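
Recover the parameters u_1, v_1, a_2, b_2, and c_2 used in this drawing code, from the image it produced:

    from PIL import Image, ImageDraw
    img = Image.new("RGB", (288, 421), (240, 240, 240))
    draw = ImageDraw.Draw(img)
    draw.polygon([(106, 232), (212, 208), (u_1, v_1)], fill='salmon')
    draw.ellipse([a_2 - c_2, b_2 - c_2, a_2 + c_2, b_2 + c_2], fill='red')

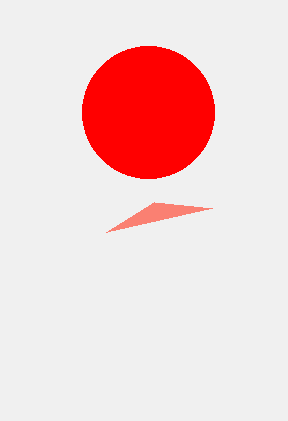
u_1 = 154
v_1 = 202
a_2 = 148
b_2 = 112
c_2 = 66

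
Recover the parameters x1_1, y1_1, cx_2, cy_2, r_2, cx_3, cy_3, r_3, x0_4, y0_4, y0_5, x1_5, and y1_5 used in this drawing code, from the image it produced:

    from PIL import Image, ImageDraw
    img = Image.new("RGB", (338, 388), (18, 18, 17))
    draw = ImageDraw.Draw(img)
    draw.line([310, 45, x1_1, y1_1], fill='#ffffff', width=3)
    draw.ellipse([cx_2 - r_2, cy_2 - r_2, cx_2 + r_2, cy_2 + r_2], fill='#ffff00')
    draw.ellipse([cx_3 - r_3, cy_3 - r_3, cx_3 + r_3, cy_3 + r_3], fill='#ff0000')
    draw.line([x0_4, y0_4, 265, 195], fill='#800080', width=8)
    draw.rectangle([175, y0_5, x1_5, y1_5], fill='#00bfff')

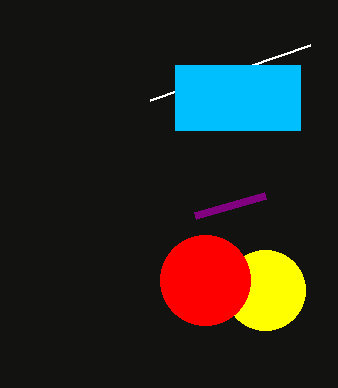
x1_1 = 150
y1_1 = 100
cx_2 = 265
cy_2 = 290
r_2 = 40
cx_3 = 205
cy_3 = 280
r_3 = 45
x0_4 = 195
y0_4 = 215
y0_5 = 65
x1_5 = 300
y1_5 = 130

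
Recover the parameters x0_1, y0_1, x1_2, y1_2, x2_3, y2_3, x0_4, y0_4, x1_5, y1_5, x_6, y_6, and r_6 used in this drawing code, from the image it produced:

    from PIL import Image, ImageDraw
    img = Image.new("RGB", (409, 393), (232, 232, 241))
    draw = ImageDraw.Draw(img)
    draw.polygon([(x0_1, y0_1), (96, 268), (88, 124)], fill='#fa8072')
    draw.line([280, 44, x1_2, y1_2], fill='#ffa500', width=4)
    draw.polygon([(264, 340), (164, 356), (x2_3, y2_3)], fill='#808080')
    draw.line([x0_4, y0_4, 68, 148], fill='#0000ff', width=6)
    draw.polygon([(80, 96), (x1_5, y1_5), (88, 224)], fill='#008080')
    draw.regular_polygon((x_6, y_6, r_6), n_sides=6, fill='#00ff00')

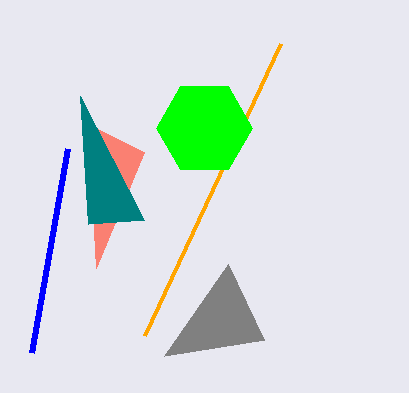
x0_1 = 144, y0_1 = 152, x1_2 = 144, y1_2 = 336, x2_3 = 228, y2_3 = 264, x0_4 = 32, y0_4 = 352, x1_5 = 144, y1_5 = 220, x_6 = 204, y_6 = 128, r_6 = 48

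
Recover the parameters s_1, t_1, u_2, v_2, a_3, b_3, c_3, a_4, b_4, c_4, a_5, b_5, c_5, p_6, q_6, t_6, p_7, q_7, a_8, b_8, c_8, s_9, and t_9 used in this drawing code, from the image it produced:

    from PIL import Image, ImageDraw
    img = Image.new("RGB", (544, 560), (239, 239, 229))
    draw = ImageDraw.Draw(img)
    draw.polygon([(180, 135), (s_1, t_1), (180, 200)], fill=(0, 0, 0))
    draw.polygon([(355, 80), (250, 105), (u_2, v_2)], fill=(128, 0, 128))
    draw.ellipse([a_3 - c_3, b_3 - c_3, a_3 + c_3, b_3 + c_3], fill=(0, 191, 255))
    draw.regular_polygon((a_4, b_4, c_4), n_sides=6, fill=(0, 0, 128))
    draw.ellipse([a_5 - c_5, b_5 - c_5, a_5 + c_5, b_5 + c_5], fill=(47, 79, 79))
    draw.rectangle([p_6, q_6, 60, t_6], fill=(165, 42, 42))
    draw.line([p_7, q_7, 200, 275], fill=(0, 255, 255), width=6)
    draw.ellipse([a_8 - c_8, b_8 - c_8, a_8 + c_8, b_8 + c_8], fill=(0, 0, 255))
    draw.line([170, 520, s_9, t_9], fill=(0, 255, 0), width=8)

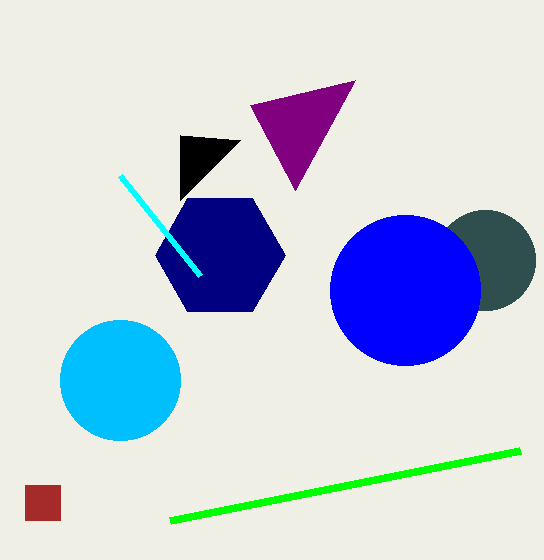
s_1 = 240, t_1 = 140, u_2 = 295, v_2 = 190, a_3 = 120, b_3 = 380, c_3 = 60, a_4 = 220, b_4 = 255, c_4 = 65, a_5 = 485, b_5 = 260, c_5 = 50, p_6 = 25, q_6 = 485, t_6 = 520, p_7 = 120, q_7 = 175, a_8 = 405, b_8 = 290, c_8 = 75, s_9 = 520, t_9 = 450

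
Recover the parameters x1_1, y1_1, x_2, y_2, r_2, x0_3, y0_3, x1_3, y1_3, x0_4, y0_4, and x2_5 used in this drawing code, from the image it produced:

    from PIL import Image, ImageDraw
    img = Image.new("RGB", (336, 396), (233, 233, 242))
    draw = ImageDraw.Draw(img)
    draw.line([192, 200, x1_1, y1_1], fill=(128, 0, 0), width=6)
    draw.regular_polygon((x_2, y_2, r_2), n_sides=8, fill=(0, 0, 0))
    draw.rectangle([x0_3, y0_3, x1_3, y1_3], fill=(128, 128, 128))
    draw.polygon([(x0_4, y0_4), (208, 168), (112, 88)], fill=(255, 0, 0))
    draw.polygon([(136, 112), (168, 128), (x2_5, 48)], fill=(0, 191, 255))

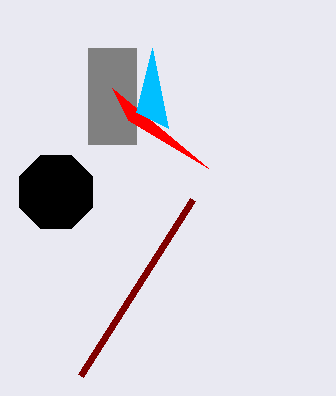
x1_1 = 80; y1_1 = 376; x_2 = 56; y_2 = 192; r_2 = 40; x0_3 = 88; y0_3 = 48; x1_3 = 136; y1_3 = 144; x0_4 = 128; y0_4 = 120; x2_5 = 152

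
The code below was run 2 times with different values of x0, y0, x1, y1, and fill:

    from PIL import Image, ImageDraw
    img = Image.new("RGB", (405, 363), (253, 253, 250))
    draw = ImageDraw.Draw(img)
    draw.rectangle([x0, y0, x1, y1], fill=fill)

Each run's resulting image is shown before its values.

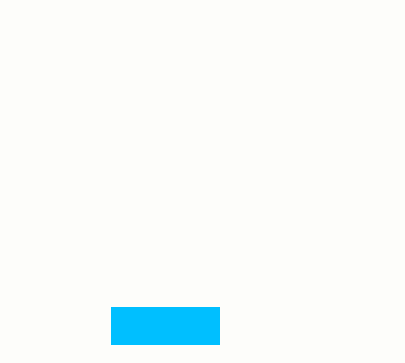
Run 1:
x0 = 111, y0 = 307, x1 = 219, y1 = 344, fill = 'deepskyblue'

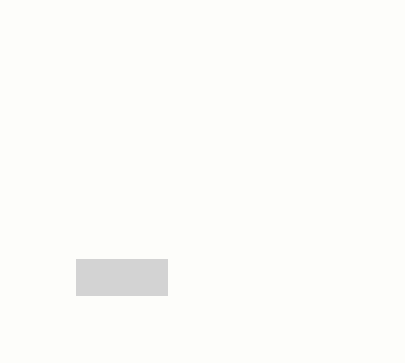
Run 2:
x0 = 76; y0 = 259; x1 = 167; y1 = 295; fill = 'lightgray'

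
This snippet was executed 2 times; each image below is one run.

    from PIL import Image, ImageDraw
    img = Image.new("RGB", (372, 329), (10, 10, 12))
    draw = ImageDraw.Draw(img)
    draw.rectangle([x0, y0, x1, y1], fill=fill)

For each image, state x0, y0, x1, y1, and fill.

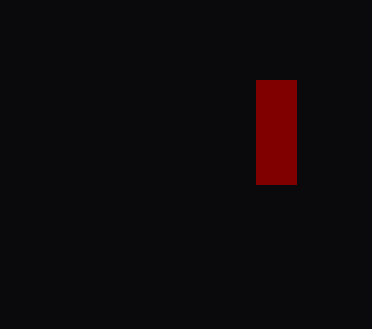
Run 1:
x0 = 256, y0 = 80, x1 = 296, y1 = 184, fill = 'maroon'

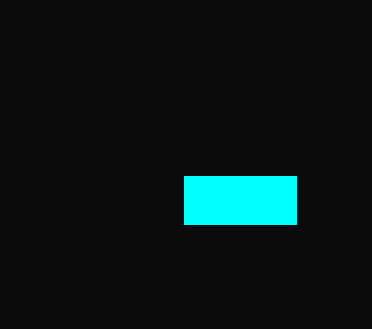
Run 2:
x0 = 184
y0 = 176
x1 = 296
y1 = 224
fill = 'cyan'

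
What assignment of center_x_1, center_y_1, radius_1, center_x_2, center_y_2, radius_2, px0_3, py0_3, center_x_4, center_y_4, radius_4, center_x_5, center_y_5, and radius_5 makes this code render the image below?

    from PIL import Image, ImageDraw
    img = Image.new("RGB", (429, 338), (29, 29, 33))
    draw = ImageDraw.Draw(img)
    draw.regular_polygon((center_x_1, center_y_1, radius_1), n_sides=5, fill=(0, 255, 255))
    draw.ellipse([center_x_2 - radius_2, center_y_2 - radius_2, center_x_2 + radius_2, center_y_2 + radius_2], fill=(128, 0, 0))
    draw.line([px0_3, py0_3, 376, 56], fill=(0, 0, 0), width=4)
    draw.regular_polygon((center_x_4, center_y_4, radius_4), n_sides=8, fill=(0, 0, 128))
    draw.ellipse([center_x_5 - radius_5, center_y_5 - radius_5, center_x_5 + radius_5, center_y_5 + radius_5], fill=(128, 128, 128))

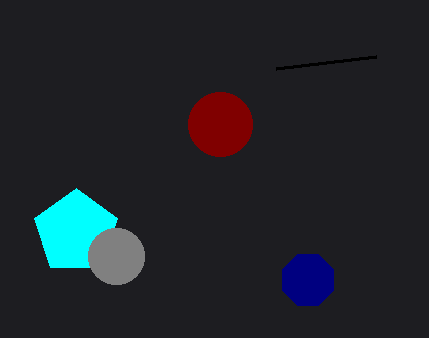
center_x_1 = 76, center_y_1 = 232, radius_1 = 44, center_x_2 = 220, center_y_2 = 124, radius_2 = 32, px0_3 = 276, py0_3 = 68, center_x_4 = 308, center_y_4 = 280, radius_4 = 28, center_x_5 = 116, center_y_5 = 256, radius_5 = 28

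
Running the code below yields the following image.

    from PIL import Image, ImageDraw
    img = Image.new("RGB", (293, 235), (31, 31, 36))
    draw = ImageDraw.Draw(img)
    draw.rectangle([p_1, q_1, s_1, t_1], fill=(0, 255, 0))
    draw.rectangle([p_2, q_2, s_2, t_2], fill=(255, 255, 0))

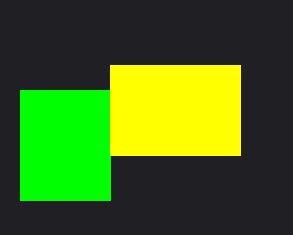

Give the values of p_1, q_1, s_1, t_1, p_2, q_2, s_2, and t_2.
p_1 = 20
q_1 = 90
s_1 = 110
t_1 = 200
p_2 = 110
q_2 = 65
s_2 = 240
t_2 = 155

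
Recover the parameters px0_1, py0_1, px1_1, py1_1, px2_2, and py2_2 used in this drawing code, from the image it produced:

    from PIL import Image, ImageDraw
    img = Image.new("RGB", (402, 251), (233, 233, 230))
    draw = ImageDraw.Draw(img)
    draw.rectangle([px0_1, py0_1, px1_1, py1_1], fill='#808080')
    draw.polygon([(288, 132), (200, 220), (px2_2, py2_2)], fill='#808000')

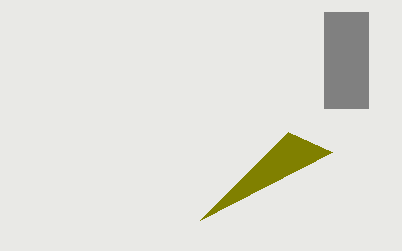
px0_1 = 324; py0_1 = 12; px1_1 = 368; py1_1 = 108; px2_2 = 332; py2_2 = 152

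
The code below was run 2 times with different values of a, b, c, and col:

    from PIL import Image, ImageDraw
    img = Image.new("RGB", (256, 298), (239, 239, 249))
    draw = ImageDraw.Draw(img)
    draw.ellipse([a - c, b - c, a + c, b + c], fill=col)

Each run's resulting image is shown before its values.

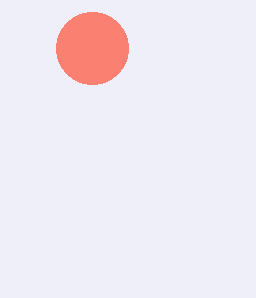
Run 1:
a = 92; b = 48; c = 36; col = 'salmon'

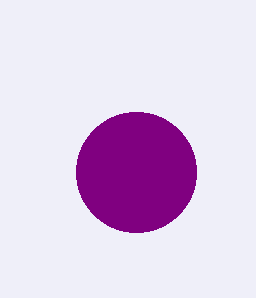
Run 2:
a = 136; b = 172; c = 60; col = 'purple'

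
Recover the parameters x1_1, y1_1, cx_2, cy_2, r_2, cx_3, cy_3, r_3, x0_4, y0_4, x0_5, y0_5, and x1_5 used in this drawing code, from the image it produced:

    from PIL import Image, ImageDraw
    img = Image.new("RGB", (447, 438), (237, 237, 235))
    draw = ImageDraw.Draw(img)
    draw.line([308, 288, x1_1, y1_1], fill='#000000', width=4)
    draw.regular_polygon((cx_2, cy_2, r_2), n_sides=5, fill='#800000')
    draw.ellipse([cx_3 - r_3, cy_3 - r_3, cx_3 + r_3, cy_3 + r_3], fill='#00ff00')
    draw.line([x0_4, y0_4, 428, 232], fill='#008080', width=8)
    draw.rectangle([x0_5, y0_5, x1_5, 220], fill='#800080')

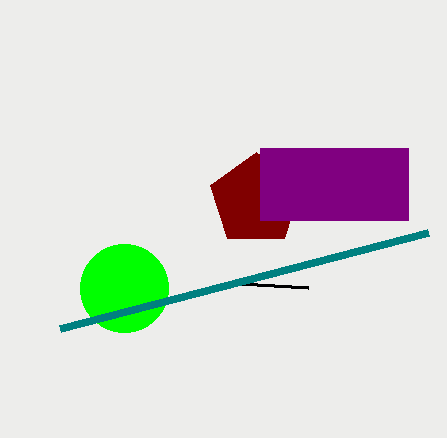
x1_1 = 240; y1_1 = 284; cx_2 = 256; cy_2 = 200; r_2 = 48; cx_3 = 124; cy_3 = 288; r_3 = 44; x0_4 = 60; y0_4 = 328; x0_5 = 260; y0_5 = 148; x1_5 = 408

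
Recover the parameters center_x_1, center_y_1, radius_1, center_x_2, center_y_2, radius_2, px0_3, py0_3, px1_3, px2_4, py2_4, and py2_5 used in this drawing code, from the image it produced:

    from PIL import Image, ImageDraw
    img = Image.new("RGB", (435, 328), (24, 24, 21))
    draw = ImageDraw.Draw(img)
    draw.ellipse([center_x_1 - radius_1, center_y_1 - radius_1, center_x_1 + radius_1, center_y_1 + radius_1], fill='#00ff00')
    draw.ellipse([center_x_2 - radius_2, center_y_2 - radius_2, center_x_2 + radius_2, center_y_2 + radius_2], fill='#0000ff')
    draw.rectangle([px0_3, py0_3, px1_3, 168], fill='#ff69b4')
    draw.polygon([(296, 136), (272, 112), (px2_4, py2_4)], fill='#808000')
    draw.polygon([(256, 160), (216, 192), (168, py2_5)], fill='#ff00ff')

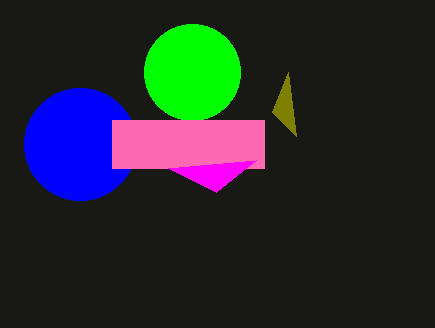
center_x_1 = 192, center_y_1 = 72, radius_1 = 48, center_x_2 = 80, center_y_2 = 144, radius_2 = 56, px0_3 = 112, py0_3 = 120, px1_3 = 264, px2_4 = 288, py2_4 = 72, py2_5 = 168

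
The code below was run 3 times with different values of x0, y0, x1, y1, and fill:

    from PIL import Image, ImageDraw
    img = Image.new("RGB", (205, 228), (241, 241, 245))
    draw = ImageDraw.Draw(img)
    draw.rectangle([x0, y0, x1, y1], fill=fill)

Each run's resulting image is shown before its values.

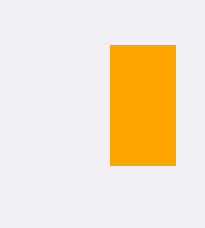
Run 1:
x0 = 110; y0 = 45; x1 = 175; y1 = 165; fill = 'orange'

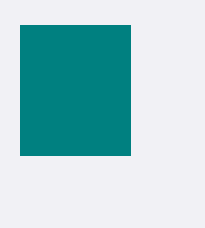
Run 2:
x0 = 20, y0 = 25, x1 = 130, y1 = 155, fill = 'teal'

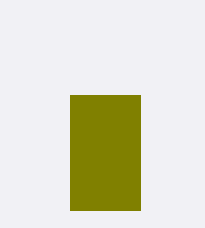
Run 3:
x0 = 70, y0 = 95, x1 = 140, y1 = 210, fill = 'olive'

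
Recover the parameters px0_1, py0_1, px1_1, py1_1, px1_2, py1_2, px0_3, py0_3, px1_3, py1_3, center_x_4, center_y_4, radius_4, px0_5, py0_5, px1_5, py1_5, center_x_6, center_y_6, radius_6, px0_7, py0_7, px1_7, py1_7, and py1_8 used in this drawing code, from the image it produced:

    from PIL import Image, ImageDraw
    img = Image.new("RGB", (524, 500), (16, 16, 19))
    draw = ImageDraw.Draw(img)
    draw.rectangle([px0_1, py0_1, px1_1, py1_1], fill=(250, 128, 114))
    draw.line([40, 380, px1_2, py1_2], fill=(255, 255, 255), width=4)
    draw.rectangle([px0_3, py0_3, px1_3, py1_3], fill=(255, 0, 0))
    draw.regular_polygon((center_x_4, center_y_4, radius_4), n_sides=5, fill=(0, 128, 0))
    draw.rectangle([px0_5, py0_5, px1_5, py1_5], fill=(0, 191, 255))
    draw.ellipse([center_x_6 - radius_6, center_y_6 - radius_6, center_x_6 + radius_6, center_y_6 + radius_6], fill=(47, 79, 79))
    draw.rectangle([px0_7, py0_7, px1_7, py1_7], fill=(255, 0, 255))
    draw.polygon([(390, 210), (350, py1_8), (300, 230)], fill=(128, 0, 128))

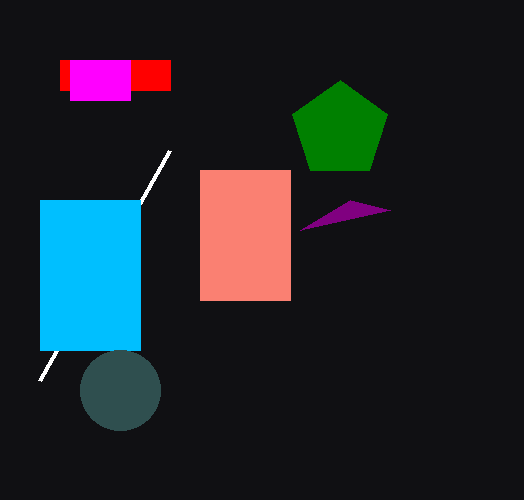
px0_1 = 200, py0_1 = 170, px1_1 = 290, py1_1 = 300, px1_2 = 170, py1_2 = 150, px0_3 = 60, py0_3 = 60, px1_3 = 170, py1_3 = 90, center_x_4 = 340, center_y_4 = 130, radius_4 = 50, px0_5 = 40, py0_5 = 200, px1_5 = 140, py1_5 = 350, center_x_6 = 120, center_y_6 = 390, radius_6 = 40, px0_7 = 70, py0_7 = 60, px1_7 = 130, py1_7 = 100, py1_8 = 200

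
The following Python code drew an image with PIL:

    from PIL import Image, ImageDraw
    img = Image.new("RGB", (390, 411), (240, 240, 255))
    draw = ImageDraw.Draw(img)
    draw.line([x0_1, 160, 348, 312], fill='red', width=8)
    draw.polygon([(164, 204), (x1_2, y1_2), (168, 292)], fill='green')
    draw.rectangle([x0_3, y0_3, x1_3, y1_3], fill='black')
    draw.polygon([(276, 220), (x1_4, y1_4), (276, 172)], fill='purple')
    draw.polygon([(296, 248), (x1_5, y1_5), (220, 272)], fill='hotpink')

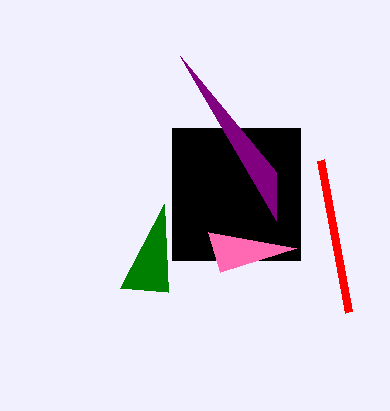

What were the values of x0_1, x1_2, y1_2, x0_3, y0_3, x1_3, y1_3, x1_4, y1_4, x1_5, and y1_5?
x0_1 = 320
x1_2 = 120
y1_2 = 288
x0_3 = 172
y0_3 = 128
x1_3 = 300
y1_3 = 260
x1_4 = 180
y1_4 = 56
x1_5 = 208
y1_5 = 232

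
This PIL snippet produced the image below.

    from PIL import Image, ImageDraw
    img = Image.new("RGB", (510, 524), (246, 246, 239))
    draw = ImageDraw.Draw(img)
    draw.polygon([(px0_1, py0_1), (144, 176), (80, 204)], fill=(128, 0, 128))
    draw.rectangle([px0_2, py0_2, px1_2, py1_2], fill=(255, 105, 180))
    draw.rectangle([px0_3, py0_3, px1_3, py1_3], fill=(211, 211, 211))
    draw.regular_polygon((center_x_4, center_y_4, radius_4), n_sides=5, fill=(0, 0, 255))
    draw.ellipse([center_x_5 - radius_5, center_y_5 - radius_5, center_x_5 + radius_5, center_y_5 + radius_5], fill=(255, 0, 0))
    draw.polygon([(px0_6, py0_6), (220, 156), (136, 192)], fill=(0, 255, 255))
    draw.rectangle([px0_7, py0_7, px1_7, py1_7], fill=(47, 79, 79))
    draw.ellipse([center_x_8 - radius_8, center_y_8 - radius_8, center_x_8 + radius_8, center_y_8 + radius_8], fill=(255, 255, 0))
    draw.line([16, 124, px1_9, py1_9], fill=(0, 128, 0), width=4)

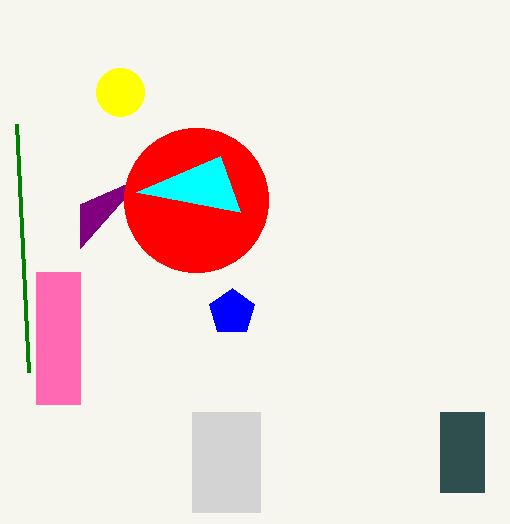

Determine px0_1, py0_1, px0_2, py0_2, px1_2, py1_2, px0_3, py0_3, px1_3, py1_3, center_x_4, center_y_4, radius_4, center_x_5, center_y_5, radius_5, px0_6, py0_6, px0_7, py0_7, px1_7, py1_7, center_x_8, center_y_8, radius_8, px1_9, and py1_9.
px0_1 = 80; py0_1 = 248; px0_2 = 36; py0_2 = 272; px1_2 = 80; py1_2 = 404; px0_3 = 192; py0_3 = 412; px1_3 = 260; py1_3 = 512; center_x_4 = 232; center_y_4 = 312; radius_4 = 24; center_x_5 = 196; center_y_5 = 200; radius_5 = 72; px0_6 = 240; py0_6 = 212; px0_7 = 440; py0_7 = 412; px1_7 = 484; py1_7 = 492; center_x_8 = 120; center_y_8 = 92; radius_8 = 24; px1_9 = 28; py1_9 = 372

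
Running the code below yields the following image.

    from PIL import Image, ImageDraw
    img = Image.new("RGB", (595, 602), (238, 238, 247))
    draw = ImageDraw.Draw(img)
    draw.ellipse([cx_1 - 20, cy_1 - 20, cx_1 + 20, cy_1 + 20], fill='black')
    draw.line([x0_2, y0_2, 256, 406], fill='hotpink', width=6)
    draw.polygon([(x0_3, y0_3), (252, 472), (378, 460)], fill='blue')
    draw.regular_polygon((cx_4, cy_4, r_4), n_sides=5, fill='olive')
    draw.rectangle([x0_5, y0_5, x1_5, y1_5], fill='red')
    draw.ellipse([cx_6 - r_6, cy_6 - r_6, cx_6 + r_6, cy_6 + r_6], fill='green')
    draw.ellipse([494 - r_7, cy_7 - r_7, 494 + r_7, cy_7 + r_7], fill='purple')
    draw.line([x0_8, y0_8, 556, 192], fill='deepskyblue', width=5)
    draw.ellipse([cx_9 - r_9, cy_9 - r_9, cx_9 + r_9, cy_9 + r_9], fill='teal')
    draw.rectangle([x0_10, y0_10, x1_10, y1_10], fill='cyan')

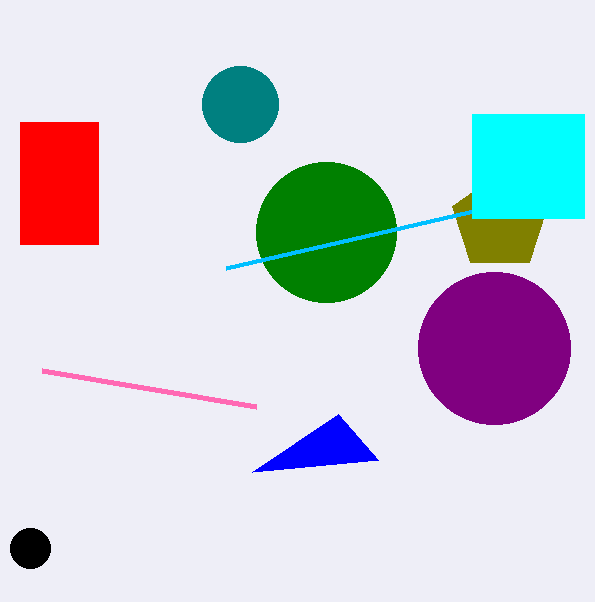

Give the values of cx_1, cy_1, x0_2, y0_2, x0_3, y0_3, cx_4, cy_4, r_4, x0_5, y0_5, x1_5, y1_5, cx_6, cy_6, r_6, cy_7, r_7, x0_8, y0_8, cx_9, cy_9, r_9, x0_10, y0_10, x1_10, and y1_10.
cx_1 = 30
cy_1 = 548
x0_2 = 42
y0_2 = 370
x0_3 = 338
y0_3 = 414
cx_4 = 500
cy_4 = 222
r_4 = 50
x0_5 = 20
y0_5 = 122
x1_5 = 98
y1_5 = 244
cx_6 = 326
cy_6 = 232
r_6 = 70
cy_7 = 348
r_7 = 76
x0_8 = 226
y0_8 = 268
cx_9 = 240
cy_9 = 104
r_9 = 38
x0_10 = 472
y0_10 = 114
x1_10 = 584
y1_10 = 218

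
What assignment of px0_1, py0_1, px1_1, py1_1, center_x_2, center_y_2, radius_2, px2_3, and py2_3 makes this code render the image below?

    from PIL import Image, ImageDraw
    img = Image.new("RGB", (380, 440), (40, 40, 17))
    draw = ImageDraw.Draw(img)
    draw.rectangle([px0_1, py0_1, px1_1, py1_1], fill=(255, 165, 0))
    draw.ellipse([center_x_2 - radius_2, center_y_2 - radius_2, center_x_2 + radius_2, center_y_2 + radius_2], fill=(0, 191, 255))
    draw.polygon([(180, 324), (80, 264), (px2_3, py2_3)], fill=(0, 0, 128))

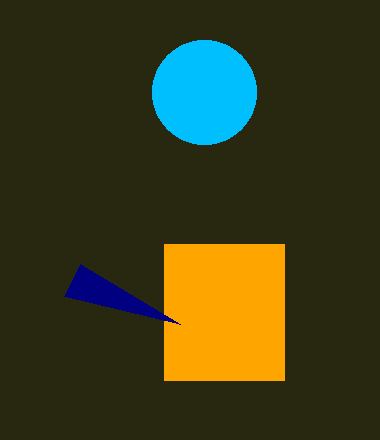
px0_1 = 164; py0_1 = 244; px1_1 = 284; py1_1 = 380; center_x_2 = 204; center_y_2 = 92; radius_2 = 52; px2_3 = 64; py2_3 = 296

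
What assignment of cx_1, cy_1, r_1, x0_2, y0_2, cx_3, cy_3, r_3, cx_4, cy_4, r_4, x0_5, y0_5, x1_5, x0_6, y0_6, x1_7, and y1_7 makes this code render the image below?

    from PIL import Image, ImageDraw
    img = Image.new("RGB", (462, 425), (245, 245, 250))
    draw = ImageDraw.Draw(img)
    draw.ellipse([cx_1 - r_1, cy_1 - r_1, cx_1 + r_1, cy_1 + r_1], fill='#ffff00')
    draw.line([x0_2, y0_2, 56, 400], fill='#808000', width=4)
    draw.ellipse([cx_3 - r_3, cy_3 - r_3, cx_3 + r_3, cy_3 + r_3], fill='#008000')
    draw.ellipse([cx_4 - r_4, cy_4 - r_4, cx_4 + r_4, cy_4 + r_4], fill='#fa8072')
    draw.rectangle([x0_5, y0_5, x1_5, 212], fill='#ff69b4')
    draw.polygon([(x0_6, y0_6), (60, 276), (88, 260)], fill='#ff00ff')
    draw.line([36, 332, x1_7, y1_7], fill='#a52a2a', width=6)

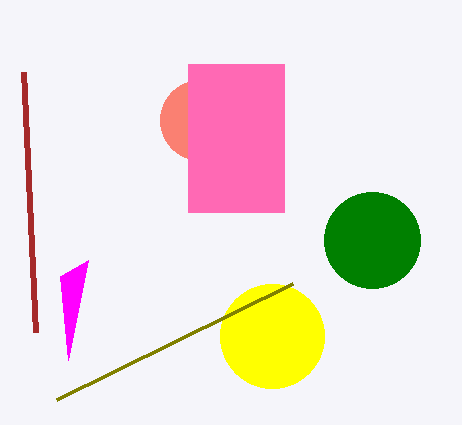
cx_1 = 272, cy_1 = 336, r_1 = 52, x0_2 = 292, y0_2 = 284, cx_3 = 372, cy_3 = 240, r_3 = 48, cx_4 = 200, cy_4 = 120, r_4 = 40, x0_5 = 188, y0_5 = 64, x1_5 = 284, x0_6 = 68, y0_6 = 360, x1_7 = 24, y1_7 = 72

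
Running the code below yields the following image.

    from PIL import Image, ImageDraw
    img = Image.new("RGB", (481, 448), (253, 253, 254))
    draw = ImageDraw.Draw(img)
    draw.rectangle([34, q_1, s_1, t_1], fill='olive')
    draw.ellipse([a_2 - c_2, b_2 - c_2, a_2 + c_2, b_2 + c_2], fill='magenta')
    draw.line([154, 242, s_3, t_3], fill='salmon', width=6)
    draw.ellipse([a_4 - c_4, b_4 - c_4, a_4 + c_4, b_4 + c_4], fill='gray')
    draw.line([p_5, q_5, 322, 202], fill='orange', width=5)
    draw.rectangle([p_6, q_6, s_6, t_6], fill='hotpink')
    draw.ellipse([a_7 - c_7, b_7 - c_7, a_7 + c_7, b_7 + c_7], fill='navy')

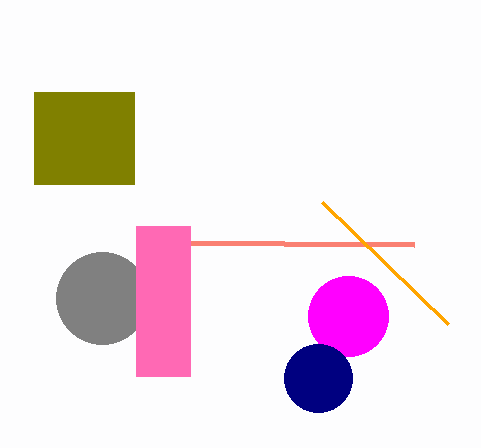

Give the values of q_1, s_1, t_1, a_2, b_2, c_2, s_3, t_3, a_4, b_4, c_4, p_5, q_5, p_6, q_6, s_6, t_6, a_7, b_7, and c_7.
q_1 = 92
s_1 = 134
t_1 = 184
a_2 = 348
b_2 = 316
c_2 = 40
s_3 = 414
t_3 = 244
a_4 = 102
b_4 = 298
c_4 = 46
p_5 = 448
q_5 = 324
p_6 = 136
q_6 = 226
s_6 = 190
t_6 = 376
a_7 = 318
b_7 = 378
c_7 = 34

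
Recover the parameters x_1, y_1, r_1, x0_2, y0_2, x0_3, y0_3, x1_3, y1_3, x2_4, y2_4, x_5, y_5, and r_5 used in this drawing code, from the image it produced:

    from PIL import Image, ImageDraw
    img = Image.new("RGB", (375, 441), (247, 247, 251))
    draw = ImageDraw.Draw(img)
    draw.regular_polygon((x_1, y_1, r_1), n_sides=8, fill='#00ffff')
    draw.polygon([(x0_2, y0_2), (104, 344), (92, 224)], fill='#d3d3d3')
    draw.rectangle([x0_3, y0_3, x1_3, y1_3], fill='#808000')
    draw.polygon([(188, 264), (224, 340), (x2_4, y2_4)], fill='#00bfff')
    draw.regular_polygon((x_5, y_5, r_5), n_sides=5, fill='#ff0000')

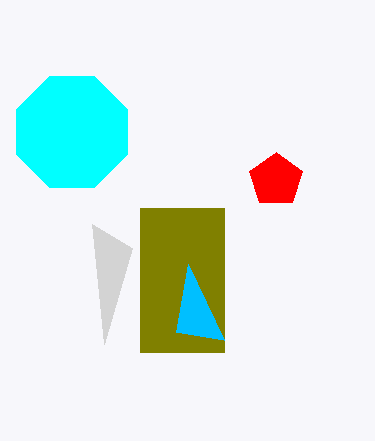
x_1 = 72; y_1 = 132; r_1 = 60; x0_2 = 132; y0_2 = 248; x0_3 = 140; y0_3 = 208; x1_3 = 224; y1_3 = 352; x2_4 = 176; y2_4 = 332; x_5 = 276; y_5 = 180; r_5 = 28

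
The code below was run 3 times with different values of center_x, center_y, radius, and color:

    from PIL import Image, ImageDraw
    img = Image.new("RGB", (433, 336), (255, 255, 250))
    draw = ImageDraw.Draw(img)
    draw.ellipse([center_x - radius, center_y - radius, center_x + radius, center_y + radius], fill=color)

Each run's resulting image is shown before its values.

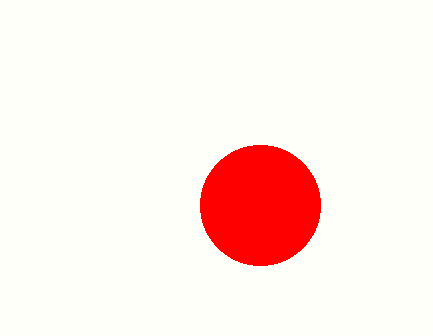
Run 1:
center_x = 260; center_y = 205; radius = 60; color = 'red'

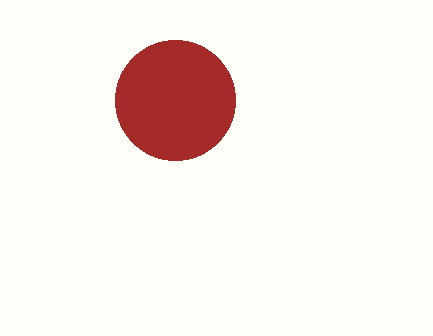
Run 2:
center_x = 175; center_y = 100; radius = 60; color = 'brown'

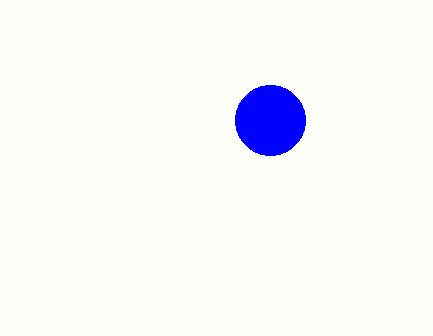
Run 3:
center_x = 270; center_y = 120; radius = 35; color = 'blue'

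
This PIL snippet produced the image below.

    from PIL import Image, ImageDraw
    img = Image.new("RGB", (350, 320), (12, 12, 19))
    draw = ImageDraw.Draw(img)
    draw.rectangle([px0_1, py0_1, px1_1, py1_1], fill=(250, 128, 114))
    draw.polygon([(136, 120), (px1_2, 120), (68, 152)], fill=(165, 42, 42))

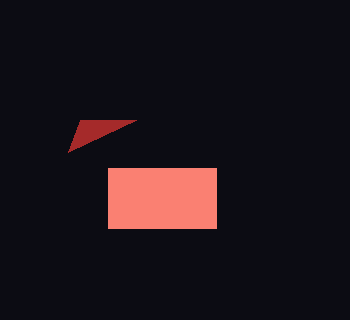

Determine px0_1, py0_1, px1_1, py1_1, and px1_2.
px0_1 = 108
py0_1 = 168
px1_1 = 216
py1_1 = 228
px1_2 = 80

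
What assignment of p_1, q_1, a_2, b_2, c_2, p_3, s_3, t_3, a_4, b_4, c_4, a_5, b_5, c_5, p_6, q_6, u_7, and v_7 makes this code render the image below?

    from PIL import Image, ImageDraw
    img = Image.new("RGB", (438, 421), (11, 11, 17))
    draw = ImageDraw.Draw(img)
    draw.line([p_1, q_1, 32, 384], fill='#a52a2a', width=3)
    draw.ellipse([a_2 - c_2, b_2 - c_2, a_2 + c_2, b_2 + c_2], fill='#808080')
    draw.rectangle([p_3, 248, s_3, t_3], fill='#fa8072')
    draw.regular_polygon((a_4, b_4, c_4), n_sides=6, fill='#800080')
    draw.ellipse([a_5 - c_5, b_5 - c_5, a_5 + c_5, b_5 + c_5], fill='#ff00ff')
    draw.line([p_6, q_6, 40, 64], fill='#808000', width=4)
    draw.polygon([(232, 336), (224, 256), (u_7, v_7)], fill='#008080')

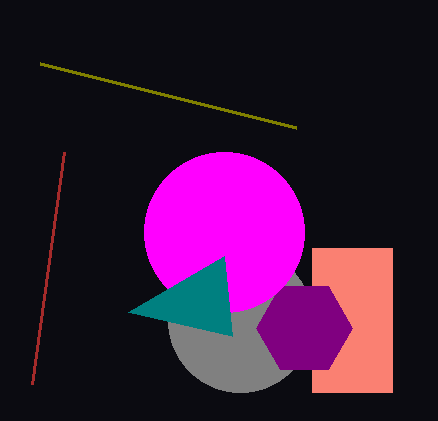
p_1 = 64, q_1 = 152, a_2 = 240, b_2 = 320, c_2 = 72, p_3 = 312, s_3 = 392, t_3 = 392, a_4 = 304, b_4 = 328, c_4 = 48, a_5 = 224, b_5 = 232, c_5 = 80, p_6 = 296, q_6 = 128, u_7 = 128, v_7 = 312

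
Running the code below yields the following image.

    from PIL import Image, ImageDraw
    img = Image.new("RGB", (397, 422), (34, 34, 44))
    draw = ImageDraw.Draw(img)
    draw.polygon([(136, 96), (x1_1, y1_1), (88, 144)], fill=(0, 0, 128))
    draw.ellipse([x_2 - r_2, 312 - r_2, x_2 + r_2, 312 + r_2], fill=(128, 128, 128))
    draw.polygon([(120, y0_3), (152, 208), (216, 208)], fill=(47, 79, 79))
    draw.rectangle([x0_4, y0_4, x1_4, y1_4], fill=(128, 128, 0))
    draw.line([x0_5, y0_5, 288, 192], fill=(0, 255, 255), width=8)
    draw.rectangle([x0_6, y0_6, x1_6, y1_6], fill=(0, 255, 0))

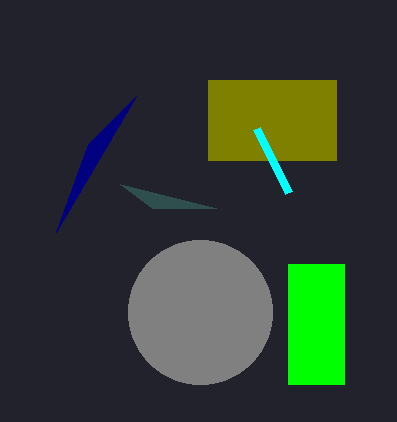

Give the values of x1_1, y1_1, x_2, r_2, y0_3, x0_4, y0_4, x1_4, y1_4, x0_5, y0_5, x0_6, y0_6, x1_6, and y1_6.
x1_1 = 56, y1_1 = 232, x_2 = 200, r_2 = 72, y0_3 = 184, x0_4 = 208, y0_4 = 80, x1_4 = 336, y1_4 = 160, x0_5 = 256, y0_5 = 128, x0_6 = 288, y0_6 = 264, x1_6 = 344, y1_6 = 384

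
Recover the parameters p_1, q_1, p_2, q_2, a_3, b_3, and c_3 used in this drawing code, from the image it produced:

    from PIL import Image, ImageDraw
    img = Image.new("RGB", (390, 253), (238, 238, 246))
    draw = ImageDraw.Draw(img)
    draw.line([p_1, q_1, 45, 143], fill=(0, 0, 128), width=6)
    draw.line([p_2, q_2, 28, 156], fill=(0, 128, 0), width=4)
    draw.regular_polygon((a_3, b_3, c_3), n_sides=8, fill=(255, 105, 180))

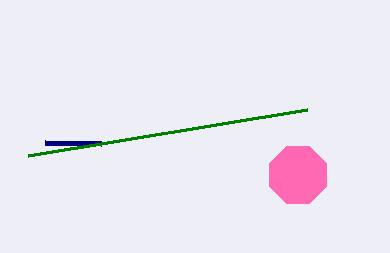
p_1 = 101, q_1 = 144, p_2 = 307, q_2 = 110, a_3 = 298, b_3 = 175, c_3 = 31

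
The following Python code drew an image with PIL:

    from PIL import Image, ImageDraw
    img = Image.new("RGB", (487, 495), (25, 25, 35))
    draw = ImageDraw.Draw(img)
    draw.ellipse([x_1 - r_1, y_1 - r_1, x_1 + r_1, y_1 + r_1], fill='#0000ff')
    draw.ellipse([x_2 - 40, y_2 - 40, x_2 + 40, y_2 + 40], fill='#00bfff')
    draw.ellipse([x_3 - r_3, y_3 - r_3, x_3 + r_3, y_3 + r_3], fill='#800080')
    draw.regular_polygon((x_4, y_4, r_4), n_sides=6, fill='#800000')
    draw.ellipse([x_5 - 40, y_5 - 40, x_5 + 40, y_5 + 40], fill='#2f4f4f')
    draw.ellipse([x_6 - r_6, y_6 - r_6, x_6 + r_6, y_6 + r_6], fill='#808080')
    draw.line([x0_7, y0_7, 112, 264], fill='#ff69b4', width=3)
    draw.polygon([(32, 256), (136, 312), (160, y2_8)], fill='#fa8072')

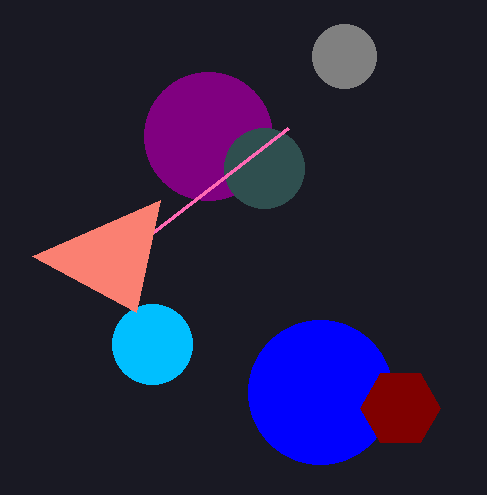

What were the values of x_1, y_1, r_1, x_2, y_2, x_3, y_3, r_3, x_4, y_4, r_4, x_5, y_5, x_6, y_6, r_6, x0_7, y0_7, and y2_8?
x_1 = 320; y_1 = 392; r_1 = 72; x_2 = 152; y_2 = 344; x_3 = 208; y_3 = 136; r_3 = 64; x_4 = 400; y_4 = 408; r_4 = 40; x_5 = 264; y_5 = 168; x_6 = 344; y_6 = 56; r_6 = 32; x0_7 = 288; y0_7 = 128; y2_8 = 200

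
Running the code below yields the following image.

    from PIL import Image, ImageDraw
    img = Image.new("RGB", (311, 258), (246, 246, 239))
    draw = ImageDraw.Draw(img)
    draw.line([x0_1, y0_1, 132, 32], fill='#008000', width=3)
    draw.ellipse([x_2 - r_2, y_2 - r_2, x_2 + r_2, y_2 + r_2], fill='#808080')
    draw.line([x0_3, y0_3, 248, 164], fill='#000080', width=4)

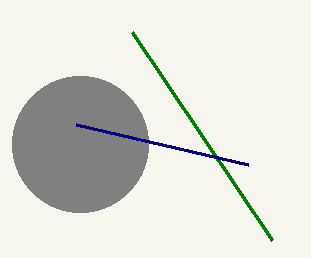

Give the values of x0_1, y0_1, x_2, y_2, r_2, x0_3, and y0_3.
x0_1 = 272, y0_1 = 240, x_2 = 80, y_2 = 144, r_2 = 68, x0_3 = 76, y0_3 = 124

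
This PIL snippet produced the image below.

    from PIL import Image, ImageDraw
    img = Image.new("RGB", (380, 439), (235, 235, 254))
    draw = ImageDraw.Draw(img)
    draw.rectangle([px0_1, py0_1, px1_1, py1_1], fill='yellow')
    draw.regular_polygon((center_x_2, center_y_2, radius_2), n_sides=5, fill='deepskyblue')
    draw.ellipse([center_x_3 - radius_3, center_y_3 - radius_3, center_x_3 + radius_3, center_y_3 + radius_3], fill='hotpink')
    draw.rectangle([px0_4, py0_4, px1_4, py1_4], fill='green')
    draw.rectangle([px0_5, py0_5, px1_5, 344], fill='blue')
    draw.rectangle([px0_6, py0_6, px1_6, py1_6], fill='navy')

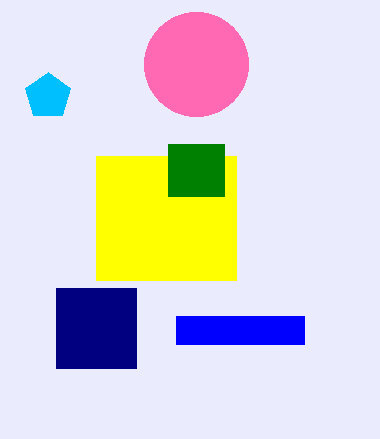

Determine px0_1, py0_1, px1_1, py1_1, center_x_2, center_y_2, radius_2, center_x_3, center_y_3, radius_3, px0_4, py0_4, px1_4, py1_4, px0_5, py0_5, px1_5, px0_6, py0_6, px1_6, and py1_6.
px0_1 = 96
py0_1 = 156
px1_1 = 236
py1_1 = 280
center_x_2 = 48
center_y_2 = 96
radius_2 = 24
center_x_3 = 196
center_y_3 = 64
radius_3 = 52
px0_4 = 168
py0_4 = 144
px1_4 = 224
py1_4 = 196
px0_5 = 176
py0_5 = 316
px1_5 = 304
px0_6 = 56
py0_6 = 288
px1_6 = 136
py1_6 = 368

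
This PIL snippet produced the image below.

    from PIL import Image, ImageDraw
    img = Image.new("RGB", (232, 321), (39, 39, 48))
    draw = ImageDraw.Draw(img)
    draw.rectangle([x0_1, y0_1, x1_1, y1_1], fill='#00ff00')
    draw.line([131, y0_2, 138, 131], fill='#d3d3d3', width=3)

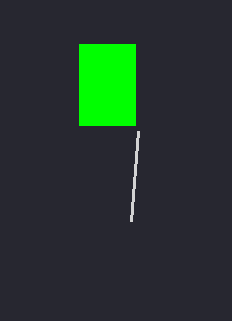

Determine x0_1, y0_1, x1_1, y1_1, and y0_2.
x0_1 = 79, y0_1 = 44, x1_1 = 135, y1_1 = 125, y0_2 = 221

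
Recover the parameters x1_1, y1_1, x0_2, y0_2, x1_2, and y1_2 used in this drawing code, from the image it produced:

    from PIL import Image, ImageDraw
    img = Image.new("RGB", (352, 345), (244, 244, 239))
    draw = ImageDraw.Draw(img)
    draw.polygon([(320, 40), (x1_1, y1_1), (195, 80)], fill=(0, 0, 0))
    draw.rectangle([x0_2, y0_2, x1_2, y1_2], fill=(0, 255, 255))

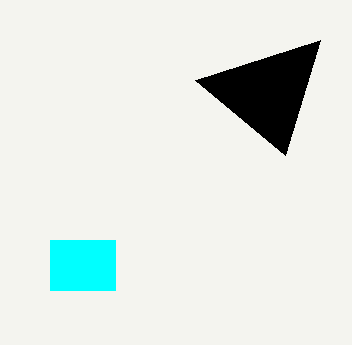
x1_1 = 285
y1_1 = 155
x0_2 = 50
y0_2 = 240
x1_2 = 115
y1_2 = 290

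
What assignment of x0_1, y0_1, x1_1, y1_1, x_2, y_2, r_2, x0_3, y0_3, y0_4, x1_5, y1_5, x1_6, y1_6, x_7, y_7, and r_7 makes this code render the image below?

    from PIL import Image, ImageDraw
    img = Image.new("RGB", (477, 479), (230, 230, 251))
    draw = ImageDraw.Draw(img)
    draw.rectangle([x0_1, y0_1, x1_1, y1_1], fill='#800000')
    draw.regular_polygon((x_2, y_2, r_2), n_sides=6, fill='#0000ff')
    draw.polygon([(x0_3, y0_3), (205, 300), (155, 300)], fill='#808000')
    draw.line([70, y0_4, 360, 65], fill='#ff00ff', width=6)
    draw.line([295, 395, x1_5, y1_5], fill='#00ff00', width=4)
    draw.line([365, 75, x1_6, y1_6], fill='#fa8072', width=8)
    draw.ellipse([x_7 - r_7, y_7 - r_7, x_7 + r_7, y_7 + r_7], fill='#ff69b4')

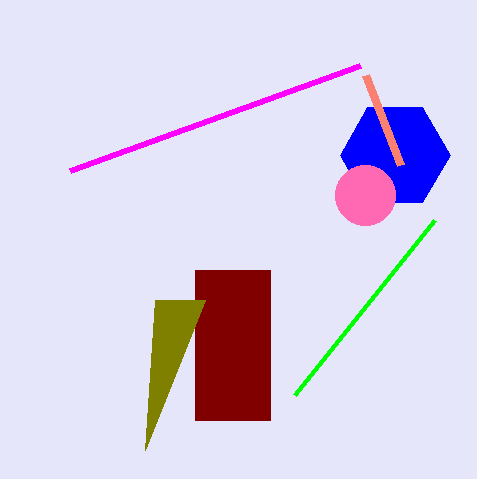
x0_1 = 195
y0_1 = 270
x1_1 = 270
y1_1 = 420
x_2 = 395
y_2 = 155
r_2 = 55
x0_3 = 145
y0_3 = 450
y0_4 = 170
x1_5 = 435
y1_5 = 220
x1_6 = 400
y1_6 = 165
x_7 = 365
y_7 = 195
r_7 = 30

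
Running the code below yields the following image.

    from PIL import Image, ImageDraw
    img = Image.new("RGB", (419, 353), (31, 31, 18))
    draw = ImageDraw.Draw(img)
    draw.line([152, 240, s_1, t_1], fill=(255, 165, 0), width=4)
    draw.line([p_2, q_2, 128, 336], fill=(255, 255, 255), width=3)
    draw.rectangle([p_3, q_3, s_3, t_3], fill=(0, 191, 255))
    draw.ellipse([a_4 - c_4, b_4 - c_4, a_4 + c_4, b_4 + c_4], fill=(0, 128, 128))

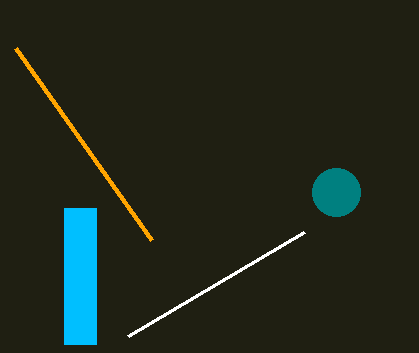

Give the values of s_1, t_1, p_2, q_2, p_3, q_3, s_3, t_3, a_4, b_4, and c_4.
s_1 = 16, t_1 = 48, p_2 = 304, q_2 = 232, p_3 = 64, q_3 = 208, s_3 = 96, t_3 = 344, a_4 = 336, b_4 = 192, c_4 = 24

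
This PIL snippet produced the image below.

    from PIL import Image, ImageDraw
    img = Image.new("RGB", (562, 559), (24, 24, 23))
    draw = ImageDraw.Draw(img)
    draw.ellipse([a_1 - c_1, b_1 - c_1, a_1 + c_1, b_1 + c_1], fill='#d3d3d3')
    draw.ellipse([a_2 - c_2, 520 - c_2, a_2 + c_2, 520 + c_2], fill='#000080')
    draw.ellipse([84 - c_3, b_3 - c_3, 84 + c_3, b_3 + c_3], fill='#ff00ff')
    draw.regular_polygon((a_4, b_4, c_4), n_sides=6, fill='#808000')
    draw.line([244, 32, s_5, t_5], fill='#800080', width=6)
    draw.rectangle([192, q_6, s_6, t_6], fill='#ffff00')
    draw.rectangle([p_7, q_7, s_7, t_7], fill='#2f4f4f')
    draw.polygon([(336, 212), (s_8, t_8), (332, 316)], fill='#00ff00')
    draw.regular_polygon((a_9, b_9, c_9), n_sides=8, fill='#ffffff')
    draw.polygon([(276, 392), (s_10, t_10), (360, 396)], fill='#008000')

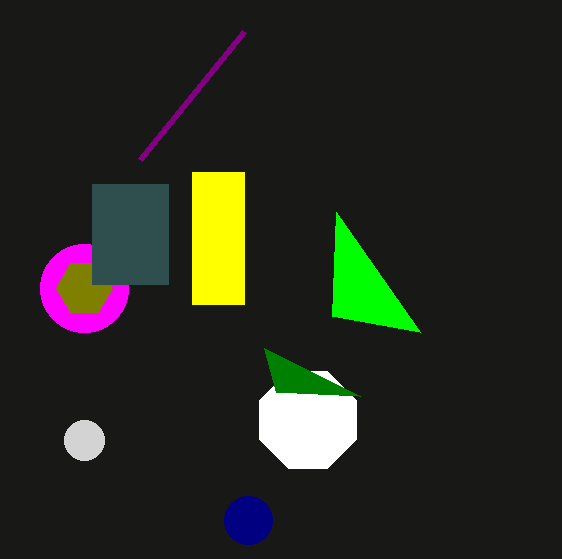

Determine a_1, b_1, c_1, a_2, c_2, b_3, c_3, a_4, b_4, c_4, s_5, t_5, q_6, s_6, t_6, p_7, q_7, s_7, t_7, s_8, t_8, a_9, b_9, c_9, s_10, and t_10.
a_1 = 84; b_1 = 440; c_1 = 20; a_2 = 248; c_2 = 24; b_3 = 288; c_3 = 44; a_4 = 84; b_4 = 288; c_4 = 28; s_5 = 140; t_5 = 160; q_6 = 172; s_6 = 244; t_6 = 304; p_7 = 92; q_7 = 184; s_7 = 168; t_7 = 284; s_8 = 420; t_8 = 332; a_9 = 308; b_9 = 420; c_9 = 52; s_10 = 264; t_10 = 348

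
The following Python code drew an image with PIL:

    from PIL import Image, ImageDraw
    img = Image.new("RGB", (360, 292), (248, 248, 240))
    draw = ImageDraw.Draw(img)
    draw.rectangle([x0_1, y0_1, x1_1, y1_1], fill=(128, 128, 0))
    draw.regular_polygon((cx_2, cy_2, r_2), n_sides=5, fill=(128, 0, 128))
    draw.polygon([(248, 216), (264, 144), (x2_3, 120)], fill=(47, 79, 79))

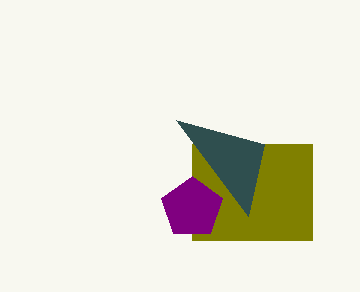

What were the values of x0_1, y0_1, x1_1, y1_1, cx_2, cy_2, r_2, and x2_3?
x0_1 = 192; y0_1 = 144; x1_1 = 312; y1_1 = 240; cx_2 = 192; cy_2 = 208; r_2 = 32; x2_3 = 176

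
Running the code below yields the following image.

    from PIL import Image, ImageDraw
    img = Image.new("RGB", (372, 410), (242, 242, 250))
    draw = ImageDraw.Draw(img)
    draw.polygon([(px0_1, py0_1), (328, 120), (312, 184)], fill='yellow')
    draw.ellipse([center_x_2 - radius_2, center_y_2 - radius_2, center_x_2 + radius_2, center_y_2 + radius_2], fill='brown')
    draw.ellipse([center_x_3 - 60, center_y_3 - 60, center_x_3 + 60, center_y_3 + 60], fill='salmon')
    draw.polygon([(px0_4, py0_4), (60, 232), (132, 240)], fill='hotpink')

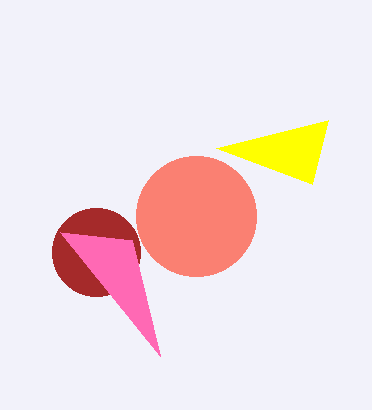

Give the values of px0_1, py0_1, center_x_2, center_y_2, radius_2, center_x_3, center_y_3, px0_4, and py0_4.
px0_1 = 216, py0_1 = 148, center_x_2 = 96, center_y_2 = 252, radius_2 = 44, center_x_3 = 196, center_y_3 = 216, px0_4 = 160, py0_4 = 356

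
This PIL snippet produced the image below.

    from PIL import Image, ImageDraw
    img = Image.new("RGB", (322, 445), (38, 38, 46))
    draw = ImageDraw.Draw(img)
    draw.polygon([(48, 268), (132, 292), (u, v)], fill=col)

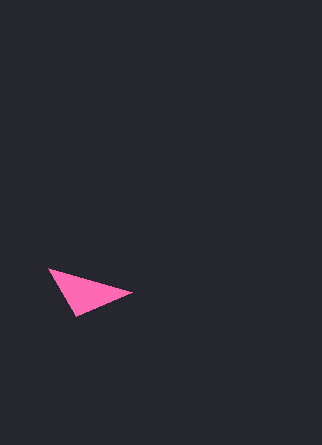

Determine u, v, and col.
u = 76
v = 316
col = 'hotpink'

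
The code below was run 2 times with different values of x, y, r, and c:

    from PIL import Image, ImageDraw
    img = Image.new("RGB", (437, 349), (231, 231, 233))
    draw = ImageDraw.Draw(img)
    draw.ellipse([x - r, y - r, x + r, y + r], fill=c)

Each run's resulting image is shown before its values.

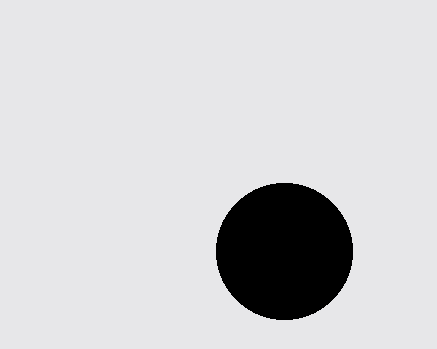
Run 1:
x = 284
y = 251
r = 68
c = 'black'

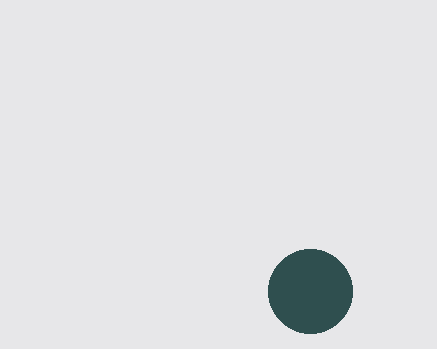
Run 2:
x = 310, y = 291, r = 42, c = 'darkslategray'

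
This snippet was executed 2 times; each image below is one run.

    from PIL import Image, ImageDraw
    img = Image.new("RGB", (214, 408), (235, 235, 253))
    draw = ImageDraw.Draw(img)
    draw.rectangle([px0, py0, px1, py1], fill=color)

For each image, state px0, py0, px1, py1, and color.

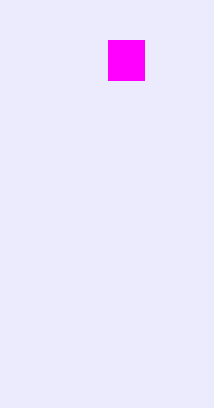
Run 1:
px0 = 108; py0 = 40; px1 = 144; py1 = 80; color = 'magenta'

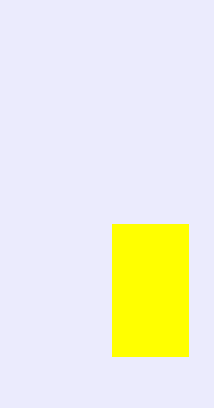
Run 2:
px0 = 112
py0 = 224
px1 = 188
py1 = 356
color = 'yellow'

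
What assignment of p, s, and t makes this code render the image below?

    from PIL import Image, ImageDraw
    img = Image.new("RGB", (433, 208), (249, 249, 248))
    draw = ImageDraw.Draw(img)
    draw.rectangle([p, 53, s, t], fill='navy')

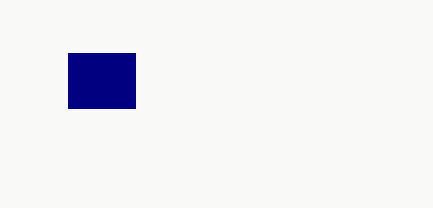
p = 68; s = 135; t = 108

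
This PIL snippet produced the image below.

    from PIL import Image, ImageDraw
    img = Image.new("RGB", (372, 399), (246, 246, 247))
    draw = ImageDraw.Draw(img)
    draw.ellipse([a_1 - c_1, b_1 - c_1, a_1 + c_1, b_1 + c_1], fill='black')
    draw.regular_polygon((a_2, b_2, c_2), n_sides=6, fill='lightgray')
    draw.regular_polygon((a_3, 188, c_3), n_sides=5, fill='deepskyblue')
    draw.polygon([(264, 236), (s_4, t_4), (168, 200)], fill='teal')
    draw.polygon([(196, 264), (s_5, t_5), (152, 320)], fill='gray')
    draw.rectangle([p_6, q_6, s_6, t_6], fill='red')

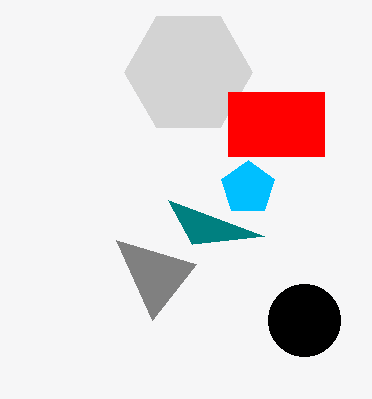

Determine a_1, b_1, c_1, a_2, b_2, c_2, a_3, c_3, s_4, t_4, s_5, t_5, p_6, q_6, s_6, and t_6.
a_1 = 304
b_1 = 320
c_1 = 36
a_2 = 188
b_2 = 72
c_2 = 64
a_3 = 248
c_3 = 28
s_4 = 192
t_4 = 244
s_5 = 116
t_5 = 240
p_6 = 228
q_6 = 92
s_6 = 324
t_6 = 156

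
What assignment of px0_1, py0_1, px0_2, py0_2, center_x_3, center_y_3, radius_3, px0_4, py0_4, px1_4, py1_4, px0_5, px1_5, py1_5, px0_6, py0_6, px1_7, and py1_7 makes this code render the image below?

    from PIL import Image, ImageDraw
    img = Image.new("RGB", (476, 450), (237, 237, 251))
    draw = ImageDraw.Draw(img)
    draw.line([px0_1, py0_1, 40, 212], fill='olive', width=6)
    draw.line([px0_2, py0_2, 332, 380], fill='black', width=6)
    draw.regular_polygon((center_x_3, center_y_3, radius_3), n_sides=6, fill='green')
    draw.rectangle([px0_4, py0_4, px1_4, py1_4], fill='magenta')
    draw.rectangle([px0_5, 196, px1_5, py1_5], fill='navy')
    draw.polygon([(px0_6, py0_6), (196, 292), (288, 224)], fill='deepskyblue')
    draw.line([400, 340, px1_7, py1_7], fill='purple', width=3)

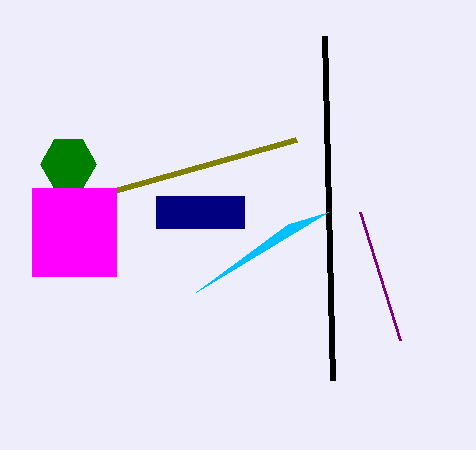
px0_1 = 296; py0_1 = 140; px0_2 = 324; py0_2 = 36; center_x_3 = 68; center_y_3 = 164; radius_3 = 28; px0_4 = 32; py0_4 = 188; px1_4 = 116; py1_4 = 276; px0_5 = 156; px1_5 = 244; py1_5 = 228; px0_6 = 328; py0_6 = 212; px1_7 = 360; py1_7 = 212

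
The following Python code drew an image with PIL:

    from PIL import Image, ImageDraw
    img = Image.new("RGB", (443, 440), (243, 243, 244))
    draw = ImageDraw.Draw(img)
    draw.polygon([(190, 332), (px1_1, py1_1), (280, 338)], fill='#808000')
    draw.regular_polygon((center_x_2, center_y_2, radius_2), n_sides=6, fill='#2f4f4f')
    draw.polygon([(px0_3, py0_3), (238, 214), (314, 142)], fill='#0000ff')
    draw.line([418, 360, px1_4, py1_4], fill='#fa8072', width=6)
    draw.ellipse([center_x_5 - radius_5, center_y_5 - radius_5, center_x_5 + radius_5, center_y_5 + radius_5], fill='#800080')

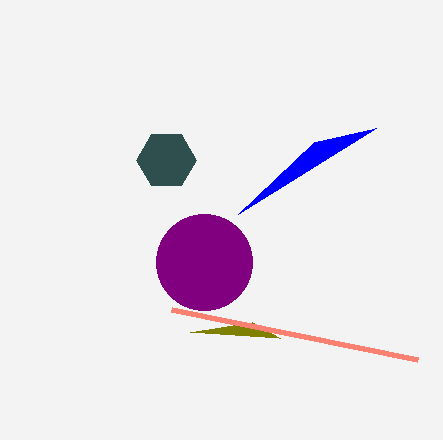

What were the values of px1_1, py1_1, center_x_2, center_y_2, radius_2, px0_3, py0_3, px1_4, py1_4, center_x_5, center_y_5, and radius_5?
px1_1 = 252; py1_1 = 322; center_x_2 = 166; center_y_2 = 160; radius_2 = 30; px0_3 = 376; py0_3 = 128; px1_4 = 172; py1_4 = 310; center_x_5 = 204; center_y_5 = 262; radius_5 = 48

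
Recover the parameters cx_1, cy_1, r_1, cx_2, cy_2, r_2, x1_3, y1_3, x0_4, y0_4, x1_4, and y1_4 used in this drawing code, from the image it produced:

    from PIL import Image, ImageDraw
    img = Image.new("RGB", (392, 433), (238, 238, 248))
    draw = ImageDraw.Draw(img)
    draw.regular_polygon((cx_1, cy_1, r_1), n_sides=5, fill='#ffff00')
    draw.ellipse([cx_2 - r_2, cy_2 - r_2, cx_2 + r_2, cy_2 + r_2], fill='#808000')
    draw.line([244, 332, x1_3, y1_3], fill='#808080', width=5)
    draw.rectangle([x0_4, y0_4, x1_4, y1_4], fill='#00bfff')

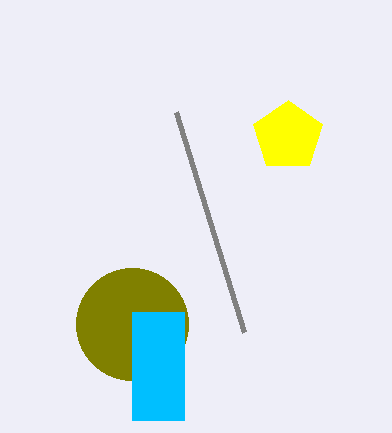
cx_1 = 288
cy_1 = 136
r_1 = 36
cx_2 = 132
cy_2 = 324
r_2 = 56
x1_3 = 176
y1_3 = 112
x0_4 = 132
y0_4 = 312
x1_4 = 184
y1_4 = 420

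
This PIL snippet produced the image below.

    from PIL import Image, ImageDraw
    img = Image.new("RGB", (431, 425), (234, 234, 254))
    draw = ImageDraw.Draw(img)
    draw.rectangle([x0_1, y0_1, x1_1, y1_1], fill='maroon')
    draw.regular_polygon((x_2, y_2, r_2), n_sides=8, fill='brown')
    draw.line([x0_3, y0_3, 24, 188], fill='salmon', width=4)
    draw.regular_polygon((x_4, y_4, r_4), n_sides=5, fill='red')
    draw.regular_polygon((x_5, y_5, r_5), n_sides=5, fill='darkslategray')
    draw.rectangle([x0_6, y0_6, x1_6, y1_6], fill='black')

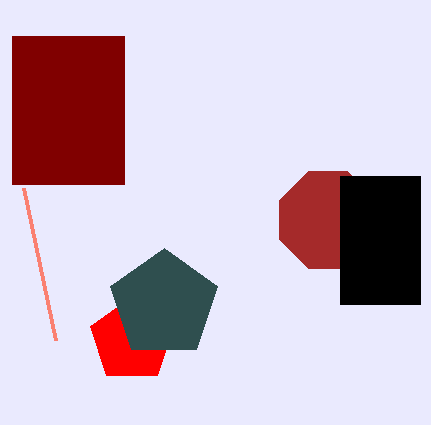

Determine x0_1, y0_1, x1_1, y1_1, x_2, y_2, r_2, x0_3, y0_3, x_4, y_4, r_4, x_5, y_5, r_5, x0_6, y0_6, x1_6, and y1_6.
x0_1 = 12
y0_1 = 36
x1_1 = 124
y1_1 = 184
x_2 = 328
y_2 = 220
r_2 = 52
x0_3 = 56
y0_3 = 340
x_4 = 132
y_4 = 340
r_4 = 44
x_5 = 164
y_5 = 304
r_5 = 56
x0_6 = 340
y0_6 = 176
x1_6 = 420
y1_6 = 304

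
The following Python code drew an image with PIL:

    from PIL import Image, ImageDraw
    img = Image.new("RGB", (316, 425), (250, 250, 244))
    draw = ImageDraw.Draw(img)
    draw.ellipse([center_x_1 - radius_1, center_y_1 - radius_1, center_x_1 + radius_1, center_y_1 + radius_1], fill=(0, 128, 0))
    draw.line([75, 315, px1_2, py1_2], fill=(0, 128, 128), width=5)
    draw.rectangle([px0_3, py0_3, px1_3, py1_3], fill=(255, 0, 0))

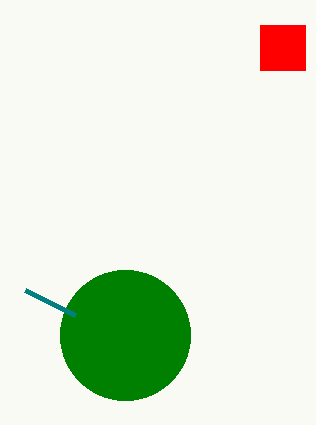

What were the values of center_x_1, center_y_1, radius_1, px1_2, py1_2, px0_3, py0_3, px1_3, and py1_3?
center_x_1 = 125
center_y_1 = 335
radius_1 = 65
px1_2 = 25
py1_2 = 290
px0_3 = 260
py0_3 = 25
px1_3 = 305
py1_3 = 70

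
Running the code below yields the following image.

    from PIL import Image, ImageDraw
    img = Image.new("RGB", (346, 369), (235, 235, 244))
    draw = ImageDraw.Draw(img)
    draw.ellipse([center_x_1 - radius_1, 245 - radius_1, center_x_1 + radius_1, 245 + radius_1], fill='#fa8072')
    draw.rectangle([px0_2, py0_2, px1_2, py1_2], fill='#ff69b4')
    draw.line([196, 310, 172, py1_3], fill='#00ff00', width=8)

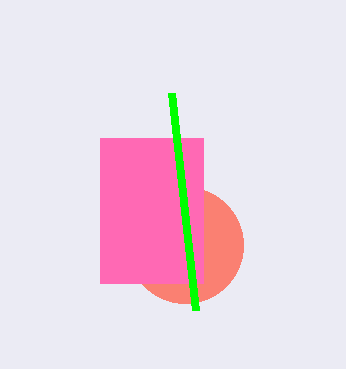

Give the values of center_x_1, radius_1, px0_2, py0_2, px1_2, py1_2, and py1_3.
center_x_1 = 185
radius_1 = 58
px0_2 = 100
py0_2 = 138
px1_2 = 203
py1_2 = 283
py1_3 = 93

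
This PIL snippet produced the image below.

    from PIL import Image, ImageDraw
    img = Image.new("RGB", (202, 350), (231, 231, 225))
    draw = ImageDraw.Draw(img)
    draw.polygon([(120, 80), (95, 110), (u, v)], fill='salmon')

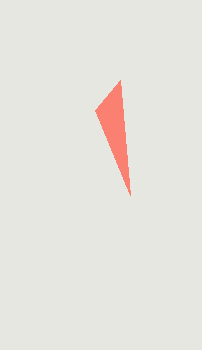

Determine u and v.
u = 130, v = 195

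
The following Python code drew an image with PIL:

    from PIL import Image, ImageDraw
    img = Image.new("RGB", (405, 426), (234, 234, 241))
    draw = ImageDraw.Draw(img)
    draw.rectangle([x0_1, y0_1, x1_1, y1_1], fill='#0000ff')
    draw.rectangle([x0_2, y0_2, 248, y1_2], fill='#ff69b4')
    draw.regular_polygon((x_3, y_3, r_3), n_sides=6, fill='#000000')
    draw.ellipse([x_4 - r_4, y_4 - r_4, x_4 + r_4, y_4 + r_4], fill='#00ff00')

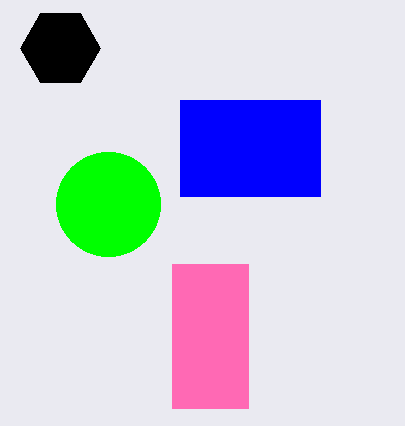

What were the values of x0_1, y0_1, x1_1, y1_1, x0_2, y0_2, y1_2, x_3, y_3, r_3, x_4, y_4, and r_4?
x0_1 = 180, y0_1 = 100, x1_1 = 320, y1_1 = 196, x0_2 = 172, y0_2 = 264, y1_2 = 408, x_3 = 60, y_3 = 48, r_3 = 40, x_4 = 108, y_4 = 204, r_4 = 52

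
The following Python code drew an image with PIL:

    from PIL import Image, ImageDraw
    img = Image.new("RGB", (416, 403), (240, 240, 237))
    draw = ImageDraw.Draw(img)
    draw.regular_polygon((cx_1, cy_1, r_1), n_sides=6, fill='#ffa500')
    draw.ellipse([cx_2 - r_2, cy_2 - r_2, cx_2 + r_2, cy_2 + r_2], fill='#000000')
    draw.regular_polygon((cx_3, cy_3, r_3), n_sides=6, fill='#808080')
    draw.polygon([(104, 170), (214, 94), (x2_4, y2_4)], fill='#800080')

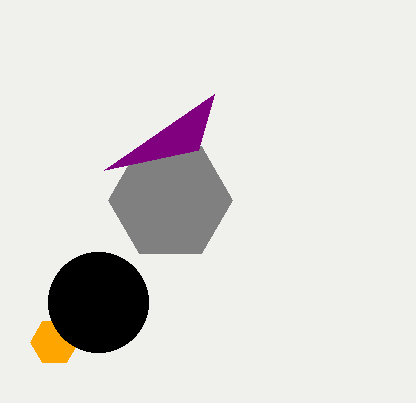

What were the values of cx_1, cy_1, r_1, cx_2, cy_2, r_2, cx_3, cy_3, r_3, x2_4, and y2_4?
cx_1 = 54, cy_1 = 342, r_1 = 24, cx_2 = 98, cy_2 = 302, r_2 = 50, cx_3 = 170, cy_3 = 200, r_3 = 62, x2_4 = 198, y2_4 = 150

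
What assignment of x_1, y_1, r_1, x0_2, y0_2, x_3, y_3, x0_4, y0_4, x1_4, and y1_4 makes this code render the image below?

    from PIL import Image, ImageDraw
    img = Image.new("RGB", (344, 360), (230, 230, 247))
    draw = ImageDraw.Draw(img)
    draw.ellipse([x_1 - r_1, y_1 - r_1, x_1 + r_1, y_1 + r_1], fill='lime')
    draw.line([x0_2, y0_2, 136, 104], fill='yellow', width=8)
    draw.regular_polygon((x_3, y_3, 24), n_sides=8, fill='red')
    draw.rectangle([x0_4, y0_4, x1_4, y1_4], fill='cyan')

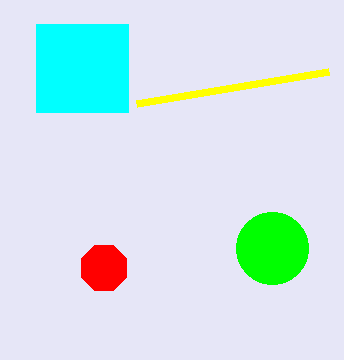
x_1 = 272, y_1 = 248, r_1 = 36, x0_2 = 328, y0_2 = 72, x_3 = 104, y_3 = 268, x0_4 = 36, y0_4 = 24, x1_4 = 128, y1_4 = 112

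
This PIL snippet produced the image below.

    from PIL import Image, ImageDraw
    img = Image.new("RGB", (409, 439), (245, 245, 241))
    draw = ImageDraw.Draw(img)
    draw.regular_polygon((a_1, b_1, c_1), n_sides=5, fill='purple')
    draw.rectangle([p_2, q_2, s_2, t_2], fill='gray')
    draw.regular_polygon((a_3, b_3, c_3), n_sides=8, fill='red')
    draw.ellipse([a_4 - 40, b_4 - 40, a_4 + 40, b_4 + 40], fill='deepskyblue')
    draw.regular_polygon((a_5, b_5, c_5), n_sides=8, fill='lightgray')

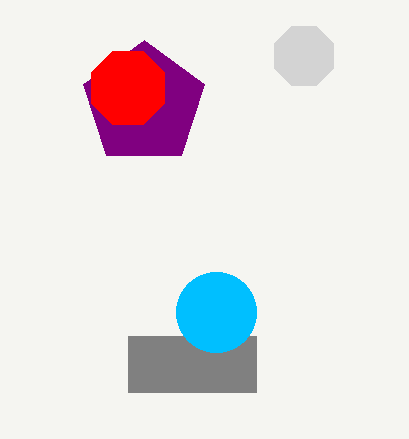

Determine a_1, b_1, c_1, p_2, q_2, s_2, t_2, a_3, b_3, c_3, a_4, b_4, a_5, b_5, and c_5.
a_1 = 144, b_1 = 104, c_1 = 64, p_2 = 128, q_2 = 336, s_2 = 256, t_2 = 392, a_3 = 128, b_3 = 88, c_3 = 40, a_4 = 216, b_4 = 312, a_5 = 304, b_5 = 56, c_5 = 32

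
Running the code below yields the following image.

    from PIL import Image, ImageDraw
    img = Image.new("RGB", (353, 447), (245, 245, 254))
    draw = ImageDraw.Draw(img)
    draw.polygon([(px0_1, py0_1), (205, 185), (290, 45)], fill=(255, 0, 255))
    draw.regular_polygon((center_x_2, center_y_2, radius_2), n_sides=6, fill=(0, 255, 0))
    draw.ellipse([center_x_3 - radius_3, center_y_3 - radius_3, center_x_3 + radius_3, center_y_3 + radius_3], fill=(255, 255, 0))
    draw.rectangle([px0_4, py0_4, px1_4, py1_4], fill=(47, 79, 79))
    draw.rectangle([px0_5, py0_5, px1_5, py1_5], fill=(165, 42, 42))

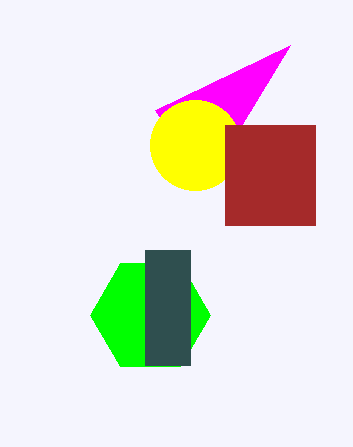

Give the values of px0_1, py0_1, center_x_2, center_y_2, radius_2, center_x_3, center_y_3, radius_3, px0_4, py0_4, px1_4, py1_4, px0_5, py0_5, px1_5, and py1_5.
px0_1 = 155
py0_1 = 110
center_x_2 = 150
center_y_2 = 315
radius_2 = 60
center_x_3 = 195
center_y_3 = 145
radius_3 = 45
px0_4 = 145
py0_4 = 250
px1_4 = 190
py1_4 = 365
px0_5 = 225
py0_5 = 125
px1_5 = 315
py1_5 = 225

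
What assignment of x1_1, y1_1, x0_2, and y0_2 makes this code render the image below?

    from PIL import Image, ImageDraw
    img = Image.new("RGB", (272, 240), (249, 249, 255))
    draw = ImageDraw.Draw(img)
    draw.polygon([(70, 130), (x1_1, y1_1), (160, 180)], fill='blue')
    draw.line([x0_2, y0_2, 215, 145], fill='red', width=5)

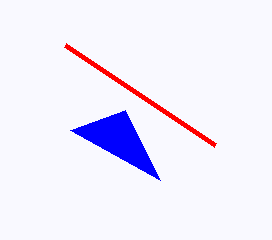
x1_1 = 125, y1_1 = 110, x0_2 = 65, y0_2 = 45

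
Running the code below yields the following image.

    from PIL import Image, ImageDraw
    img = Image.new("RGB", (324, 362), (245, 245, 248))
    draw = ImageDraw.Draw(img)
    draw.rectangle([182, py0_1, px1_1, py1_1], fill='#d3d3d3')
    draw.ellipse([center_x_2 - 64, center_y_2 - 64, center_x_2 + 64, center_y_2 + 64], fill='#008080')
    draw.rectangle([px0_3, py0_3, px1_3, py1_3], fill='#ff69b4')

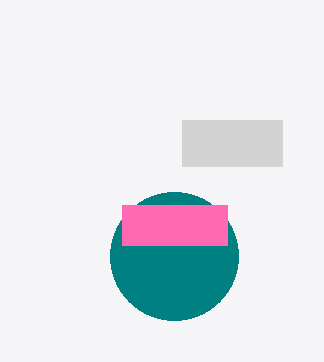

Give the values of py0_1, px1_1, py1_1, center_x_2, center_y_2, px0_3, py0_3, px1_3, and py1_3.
py0_1 = 120; px1_1 = 282; py1_1 = 166; center_x_2 = 174; center_y_2 = 256; px0_3 = 122; py0_3 = 205; px1_3 = 227; py1_3 = 245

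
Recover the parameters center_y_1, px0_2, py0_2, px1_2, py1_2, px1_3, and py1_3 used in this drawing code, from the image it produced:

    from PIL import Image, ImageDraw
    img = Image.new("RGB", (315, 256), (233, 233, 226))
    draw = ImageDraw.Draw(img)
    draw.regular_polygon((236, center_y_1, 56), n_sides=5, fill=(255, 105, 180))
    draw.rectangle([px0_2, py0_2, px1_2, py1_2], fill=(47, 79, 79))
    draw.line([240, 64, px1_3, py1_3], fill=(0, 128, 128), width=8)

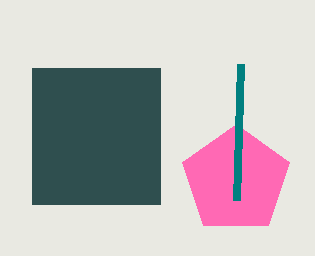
center_y_1 = 180
px0_2 = 32
py0_2 = 68
px1_2 = 160
py1_2 = 204
px1_3 = 236
py1_3 = 200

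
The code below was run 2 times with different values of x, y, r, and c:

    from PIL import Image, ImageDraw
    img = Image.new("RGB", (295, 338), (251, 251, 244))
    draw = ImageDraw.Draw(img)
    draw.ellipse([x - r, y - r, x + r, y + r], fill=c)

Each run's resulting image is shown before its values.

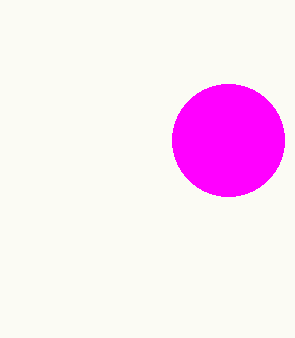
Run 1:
x = 228, y = 140, r = 56, c = 'magenta'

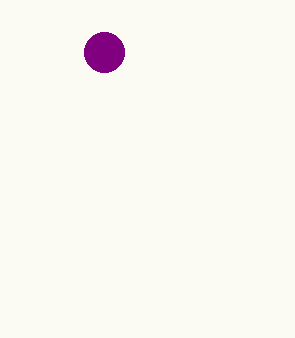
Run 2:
x = 104; y = 52; r = 20; c = 'purple'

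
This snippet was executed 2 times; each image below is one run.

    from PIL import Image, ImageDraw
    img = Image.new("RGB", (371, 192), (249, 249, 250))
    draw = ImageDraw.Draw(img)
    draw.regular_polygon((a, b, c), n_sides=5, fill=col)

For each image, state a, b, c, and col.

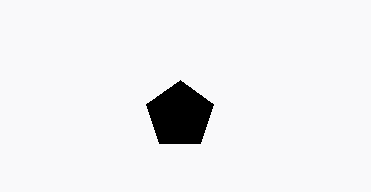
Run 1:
a = 180
b = 115
c = 35
col = 'black'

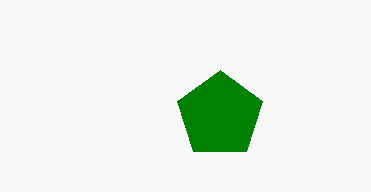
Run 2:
a = 220
b = 115
c = 45
col = 'green'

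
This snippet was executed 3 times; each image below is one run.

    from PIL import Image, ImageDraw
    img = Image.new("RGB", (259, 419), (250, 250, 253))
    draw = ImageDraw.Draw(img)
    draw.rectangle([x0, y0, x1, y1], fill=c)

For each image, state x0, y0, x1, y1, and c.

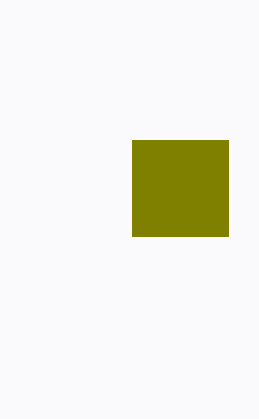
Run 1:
x0 = 132; y0 = 140; x1 = 228; y1 = 236; c = 'olive'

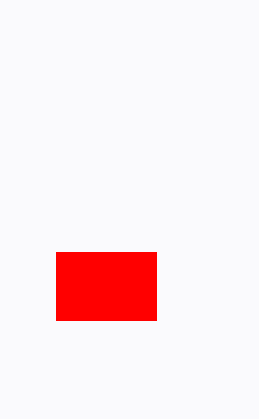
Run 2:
x0 = 56, y0 = 252, x1 = 156, y1 = 320, c = 'red'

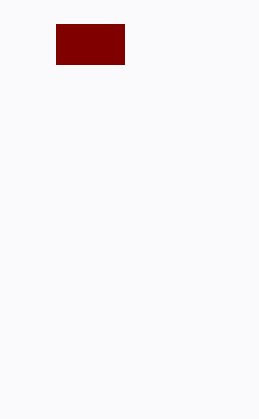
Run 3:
x0 = 56; y0 = 24; x1 = 124; y1 = 64; c = 'maroon'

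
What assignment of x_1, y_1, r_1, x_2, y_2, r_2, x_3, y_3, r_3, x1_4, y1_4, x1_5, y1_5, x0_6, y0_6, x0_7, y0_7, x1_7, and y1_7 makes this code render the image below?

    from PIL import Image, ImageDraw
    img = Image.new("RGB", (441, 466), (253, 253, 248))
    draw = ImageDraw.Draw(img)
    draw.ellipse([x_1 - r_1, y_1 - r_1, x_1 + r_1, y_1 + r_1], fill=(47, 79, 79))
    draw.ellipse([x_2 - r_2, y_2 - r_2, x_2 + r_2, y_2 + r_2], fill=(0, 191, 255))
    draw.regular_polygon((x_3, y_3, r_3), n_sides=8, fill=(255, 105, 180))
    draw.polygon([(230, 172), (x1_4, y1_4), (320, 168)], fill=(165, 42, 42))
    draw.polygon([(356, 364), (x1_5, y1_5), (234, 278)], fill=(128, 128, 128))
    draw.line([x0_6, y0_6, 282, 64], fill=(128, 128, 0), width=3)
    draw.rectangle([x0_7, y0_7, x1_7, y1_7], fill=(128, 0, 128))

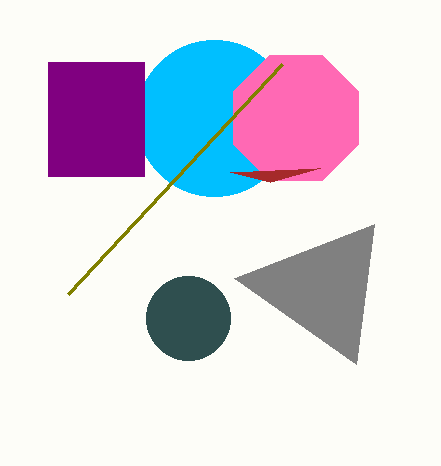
x_1 = 188
y_1 = 318
r_1 = 42
x_2 = 214
y_2 = 118
r_2 = 78
x_3 = 296
y_3 = 118
r_3 = 68
x1_4 = 270
y1_4 = 182
x1_5 = 374
y1_5 = 224
x0_6 = 68
y0_6 = 294
x0_7 = 48
y0_7 = 62
x1_7 = 144
y1_7 = 176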